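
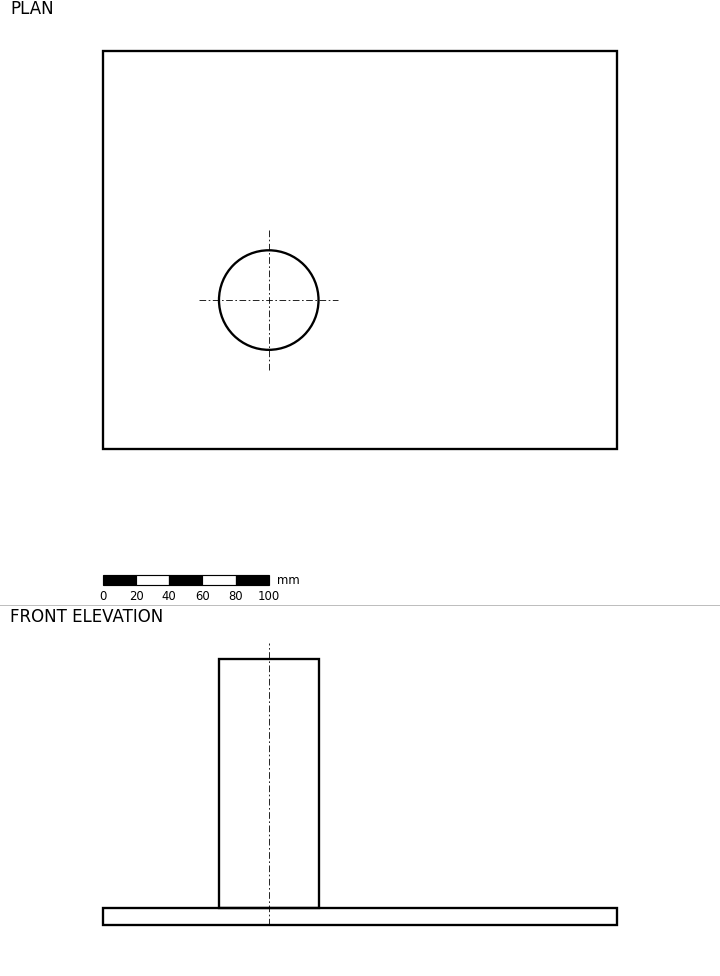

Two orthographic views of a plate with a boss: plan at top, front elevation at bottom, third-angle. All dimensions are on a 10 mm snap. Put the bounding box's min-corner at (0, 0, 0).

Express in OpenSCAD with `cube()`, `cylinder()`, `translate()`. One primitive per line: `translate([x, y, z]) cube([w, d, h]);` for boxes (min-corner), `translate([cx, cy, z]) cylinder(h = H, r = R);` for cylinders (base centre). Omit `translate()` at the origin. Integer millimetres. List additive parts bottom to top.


cube([310, 240, 10]);
translate([100, 90, 10]) cylinder(h = 150, r = 30);


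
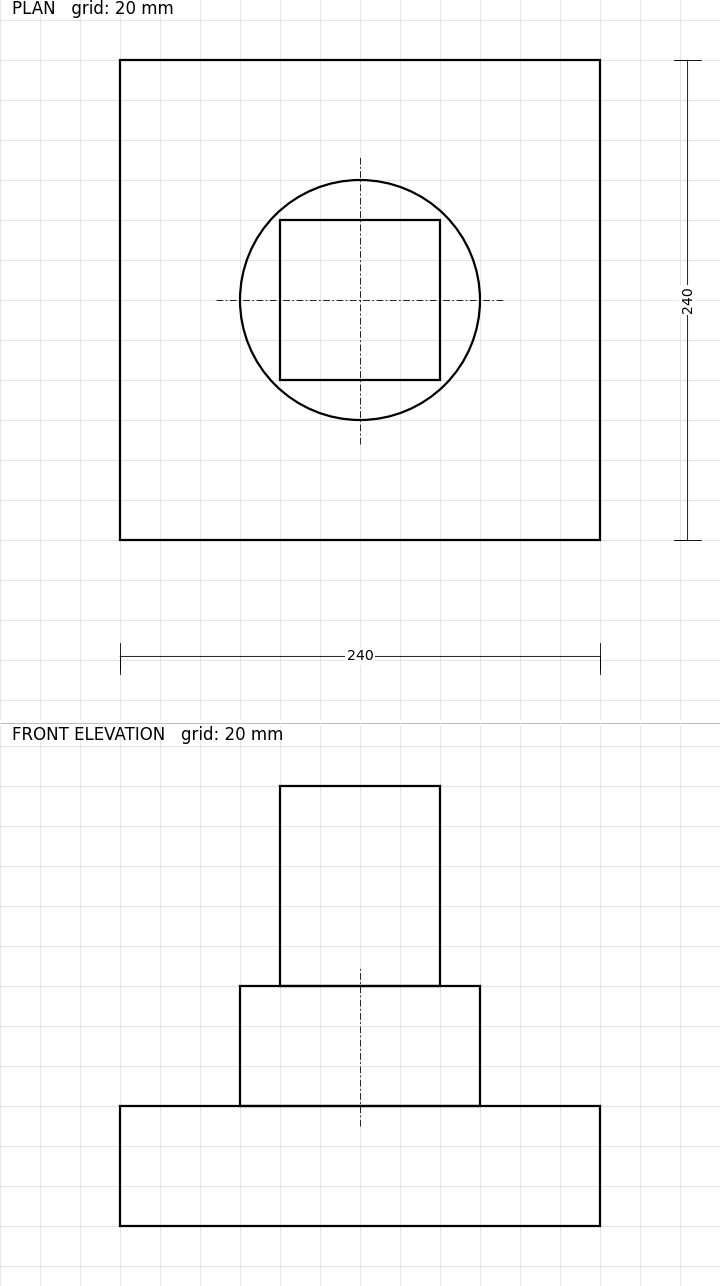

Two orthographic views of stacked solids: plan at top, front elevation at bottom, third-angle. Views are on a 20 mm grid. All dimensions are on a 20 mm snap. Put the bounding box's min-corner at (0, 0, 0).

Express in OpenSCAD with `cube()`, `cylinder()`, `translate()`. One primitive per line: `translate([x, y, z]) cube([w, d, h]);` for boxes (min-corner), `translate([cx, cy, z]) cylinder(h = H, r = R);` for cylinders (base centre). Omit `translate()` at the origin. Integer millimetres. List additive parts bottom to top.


cube([240, 240, 60]);
translate([120, 120, 60]) cylinder(h = 60, r = 60);
translate([80, 80, 120]) cube([80, 80, 100]);


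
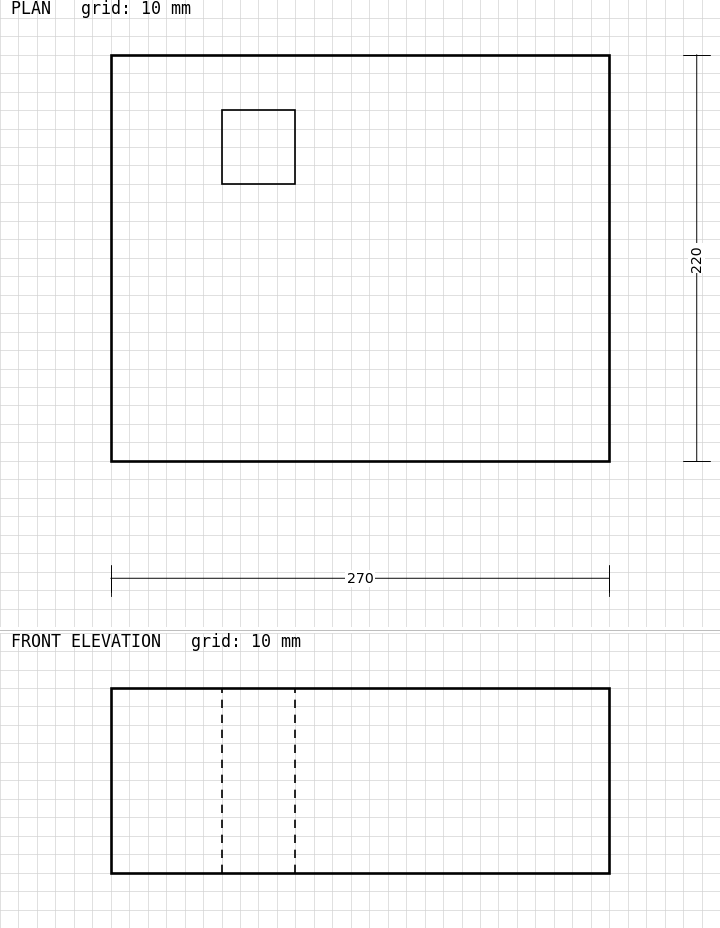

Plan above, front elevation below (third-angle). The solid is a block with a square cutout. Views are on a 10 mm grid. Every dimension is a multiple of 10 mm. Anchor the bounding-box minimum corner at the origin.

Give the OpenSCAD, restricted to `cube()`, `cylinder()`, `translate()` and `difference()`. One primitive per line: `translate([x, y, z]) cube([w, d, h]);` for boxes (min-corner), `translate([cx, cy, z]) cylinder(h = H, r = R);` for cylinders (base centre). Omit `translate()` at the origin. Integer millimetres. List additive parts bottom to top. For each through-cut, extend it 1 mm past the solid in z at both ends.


difference() {
  cube([270, 220, 100]);
  translate([60, 150, -1]) cube([40, 40, 102]);
}


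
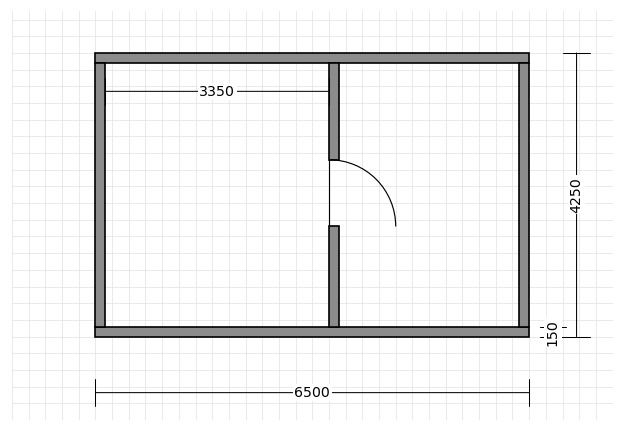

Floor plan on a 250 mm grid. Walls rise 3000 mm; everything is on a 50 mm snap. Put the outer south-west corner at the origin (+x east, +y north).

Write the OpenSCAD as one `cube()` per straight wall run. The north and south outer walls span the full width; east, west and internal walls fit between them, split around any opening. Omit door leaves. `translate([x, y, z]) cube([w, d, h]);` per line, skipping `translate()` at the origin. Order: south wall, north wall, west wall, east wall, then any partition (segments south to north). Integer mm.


cube([6500, 150, 3000]);
translate([0, 4100, 0]) cube([6500, 150, 3000]);
translate([0, 150, 0]) cube([150, 3950, 3000]);
translate([6350, 150, 0]) cube([150, 3950, 3000]);
translate([3500, 150, 0]) cube([150, 1500, 3000]);
translate([3500, 2650, 0]) cube([150, 1450, 3000]);


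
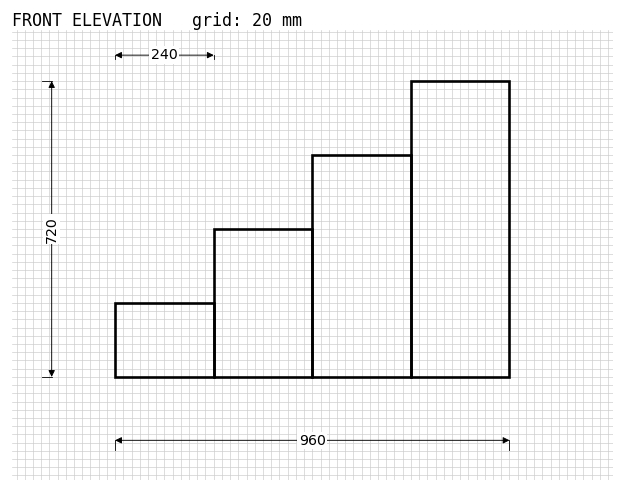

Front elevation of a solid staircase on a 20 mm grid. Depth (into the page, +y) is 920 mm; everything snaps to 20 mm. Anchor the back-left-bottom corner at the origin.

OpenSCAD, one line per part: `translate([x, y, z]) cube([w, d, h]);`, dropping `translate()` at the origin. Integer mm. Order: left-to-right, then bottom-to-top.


cube([240, 920, 180]);
translate([240, 0, 0]) cube([240, 920, 360]);
translate([480, 0, 0]) cube([240, 920, 540]);
translate([720, 0, 0]) cube([240, 920, 720]);


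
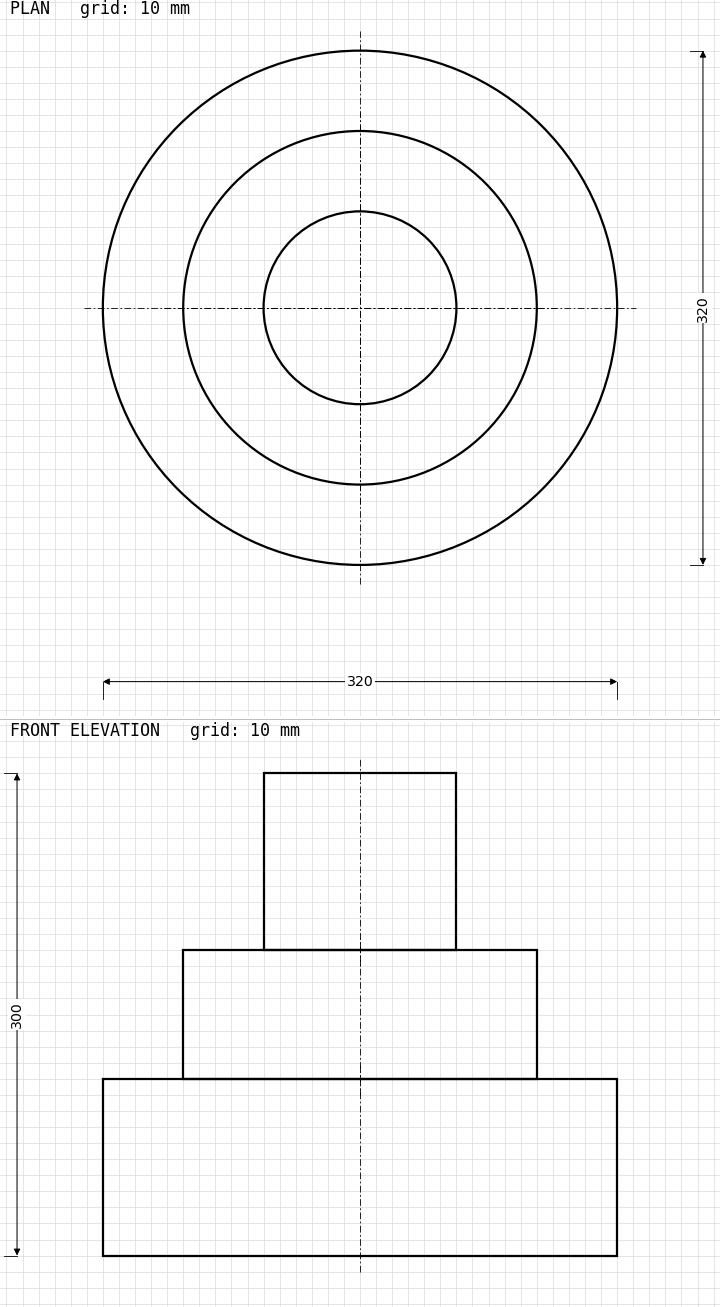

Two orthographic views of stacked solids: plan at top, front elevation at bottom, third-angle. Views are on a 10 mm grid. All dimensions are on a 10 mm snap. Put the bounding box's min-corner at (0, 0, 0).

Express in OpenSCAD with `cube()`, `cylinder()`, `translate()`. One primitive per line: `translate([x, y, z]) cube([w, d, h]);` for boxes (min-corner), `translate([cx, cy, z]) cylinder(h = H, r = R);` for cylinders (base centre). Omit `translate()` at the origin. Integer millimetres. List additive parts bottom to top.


translate([160, 160, 0]) cylinder(h = 110, r = 160);
translate([160, 160, 110]) cylinder(h = 80, r = 110);
translate([160, 160, 190]) cylinder(h = 110, r = 60);


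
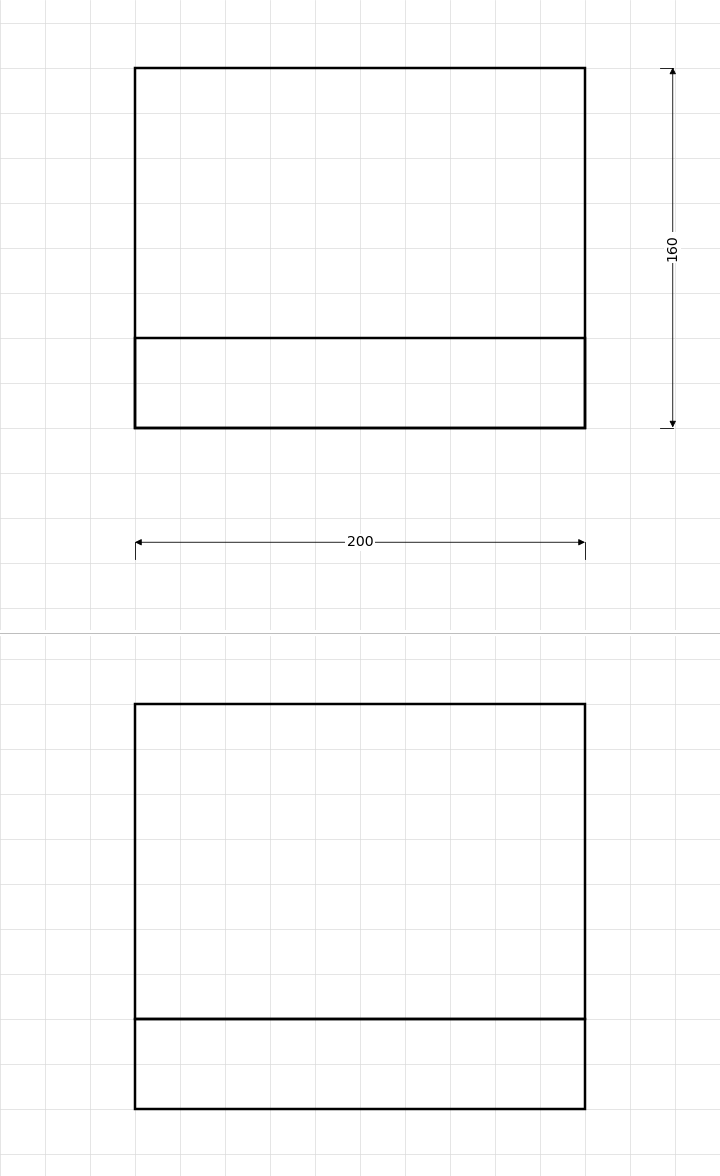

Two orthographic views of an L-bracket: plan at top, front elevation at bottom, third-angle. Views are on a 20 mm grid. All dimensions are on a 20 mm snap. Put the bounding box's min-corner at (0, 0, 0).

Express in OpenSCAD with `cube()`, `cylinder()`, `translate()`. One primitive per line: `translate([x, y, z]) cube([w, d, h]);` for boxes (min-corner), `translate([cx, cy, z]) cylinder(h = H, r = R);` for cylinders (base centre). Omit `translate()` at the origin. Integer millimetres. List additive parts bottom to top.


cube([200, 160, 40]);
translate([0, 0, 40]) cube([200, 40, 140]);


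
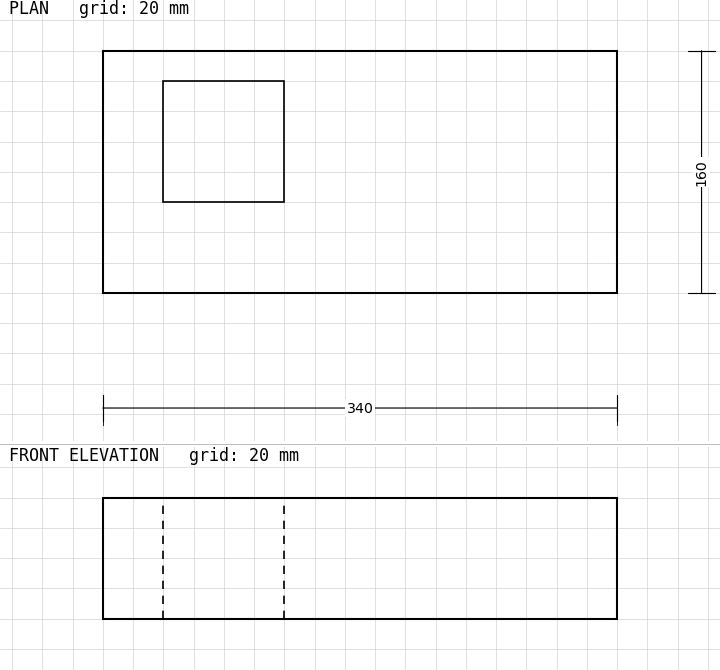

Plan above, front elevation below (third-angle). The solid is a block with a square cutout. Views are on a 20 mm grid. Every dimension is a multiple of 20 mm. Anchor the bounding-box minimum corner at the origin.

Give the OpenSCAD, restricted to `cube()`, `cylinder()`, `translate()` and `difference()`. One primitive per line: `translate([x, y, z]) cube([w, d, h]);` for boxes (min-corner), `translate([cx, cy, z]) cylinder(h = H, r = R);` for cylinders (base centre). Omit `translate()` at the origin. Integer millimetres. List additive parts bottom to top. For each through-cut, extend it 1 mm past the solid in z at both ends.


difference() {
  cube([340, 160, 80]);
  translate([40, 60, -1]) cube([80, 80, 82]);
}


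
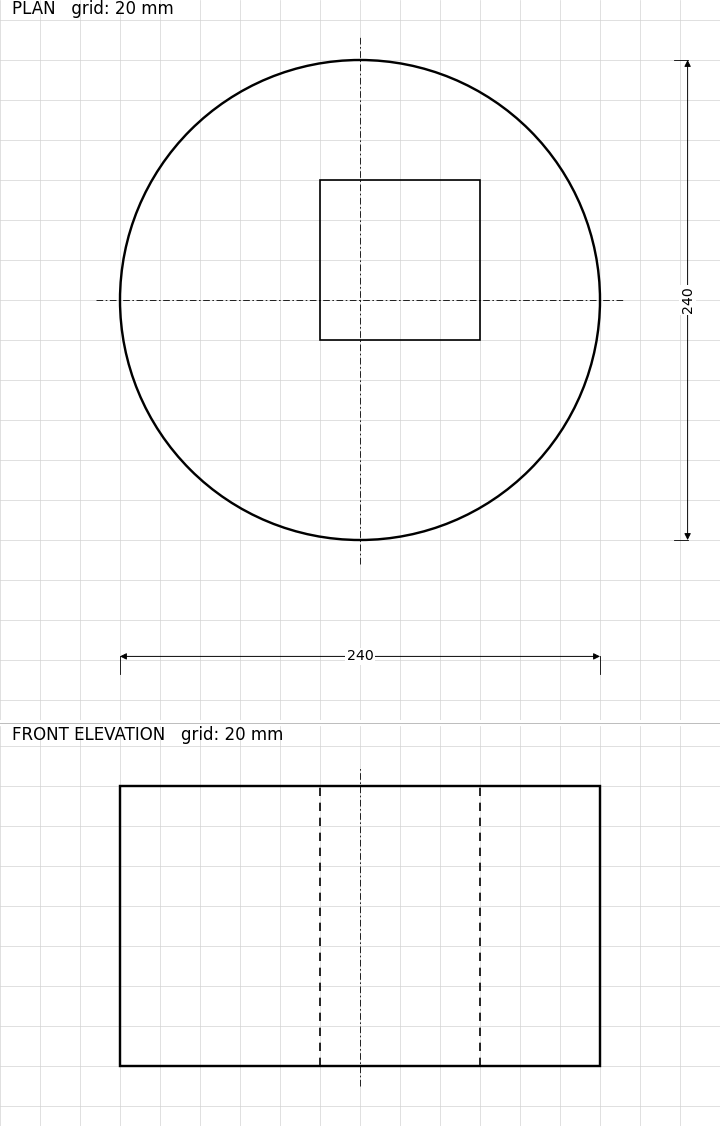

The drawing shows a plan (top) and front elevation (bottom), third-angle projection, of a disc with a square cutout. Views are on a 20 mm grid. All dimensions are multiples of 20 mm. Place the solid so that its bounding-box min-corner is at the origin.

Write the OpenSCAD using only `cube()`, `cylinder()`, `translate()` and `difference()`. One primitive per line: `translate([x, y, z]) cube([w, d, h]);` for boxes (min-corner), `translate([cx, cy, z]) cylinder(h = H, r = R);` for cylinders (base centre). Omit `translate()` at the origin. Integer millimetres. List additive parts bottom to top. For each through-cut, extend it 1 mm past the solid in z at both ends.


difference() {
  translate([120, 120, 0]) cylinder(h = 140, r = 120);
  translate([100, 100, -1]) cube([80, 80, 142]);
}


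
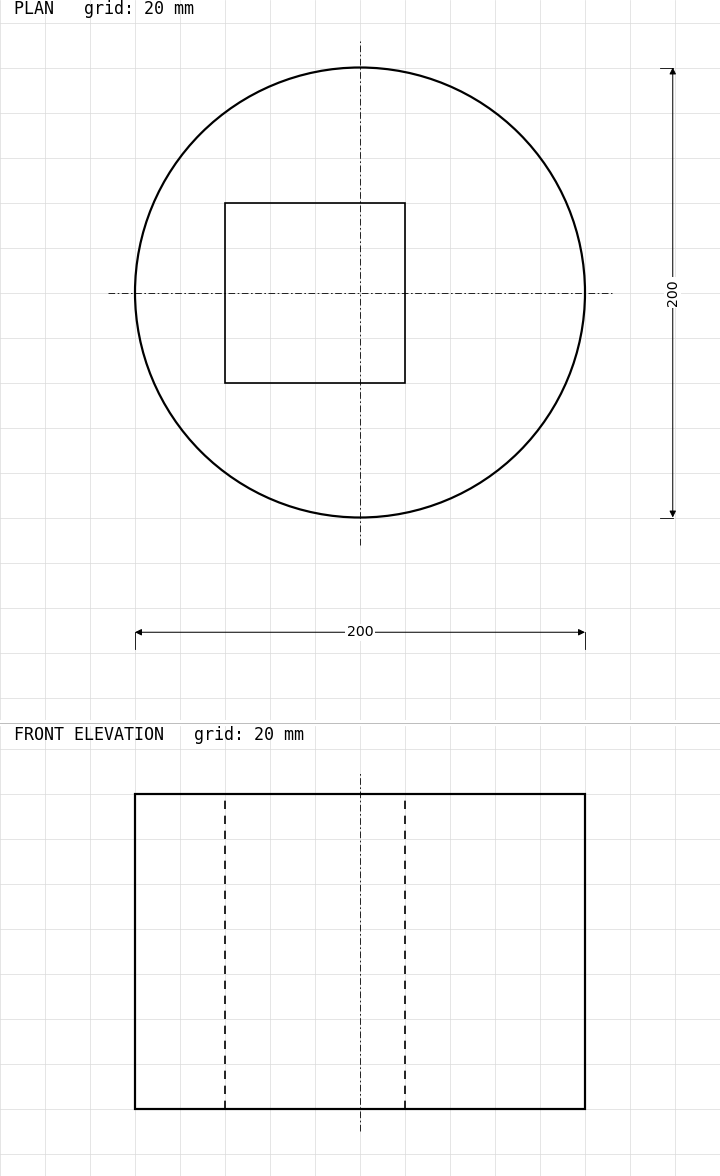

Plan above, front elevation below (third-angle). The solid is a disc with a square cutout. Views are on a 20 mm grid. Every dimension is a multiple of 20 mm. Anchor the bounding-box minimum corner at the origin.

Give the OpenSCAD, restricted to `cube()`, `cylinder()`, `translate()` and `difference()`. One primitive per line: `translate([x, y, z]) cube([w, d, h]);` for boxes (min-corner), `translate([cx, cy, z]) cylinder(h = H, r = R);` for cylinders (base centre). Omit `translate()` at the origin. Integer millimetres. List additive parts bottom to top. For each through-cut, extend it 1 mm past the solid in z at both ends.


difference() {
  translate([100, 100, 0]) cylinder(h = 140, r = 100);
  translate([40, 60, -1]) cube([80, 80, 142]);
}


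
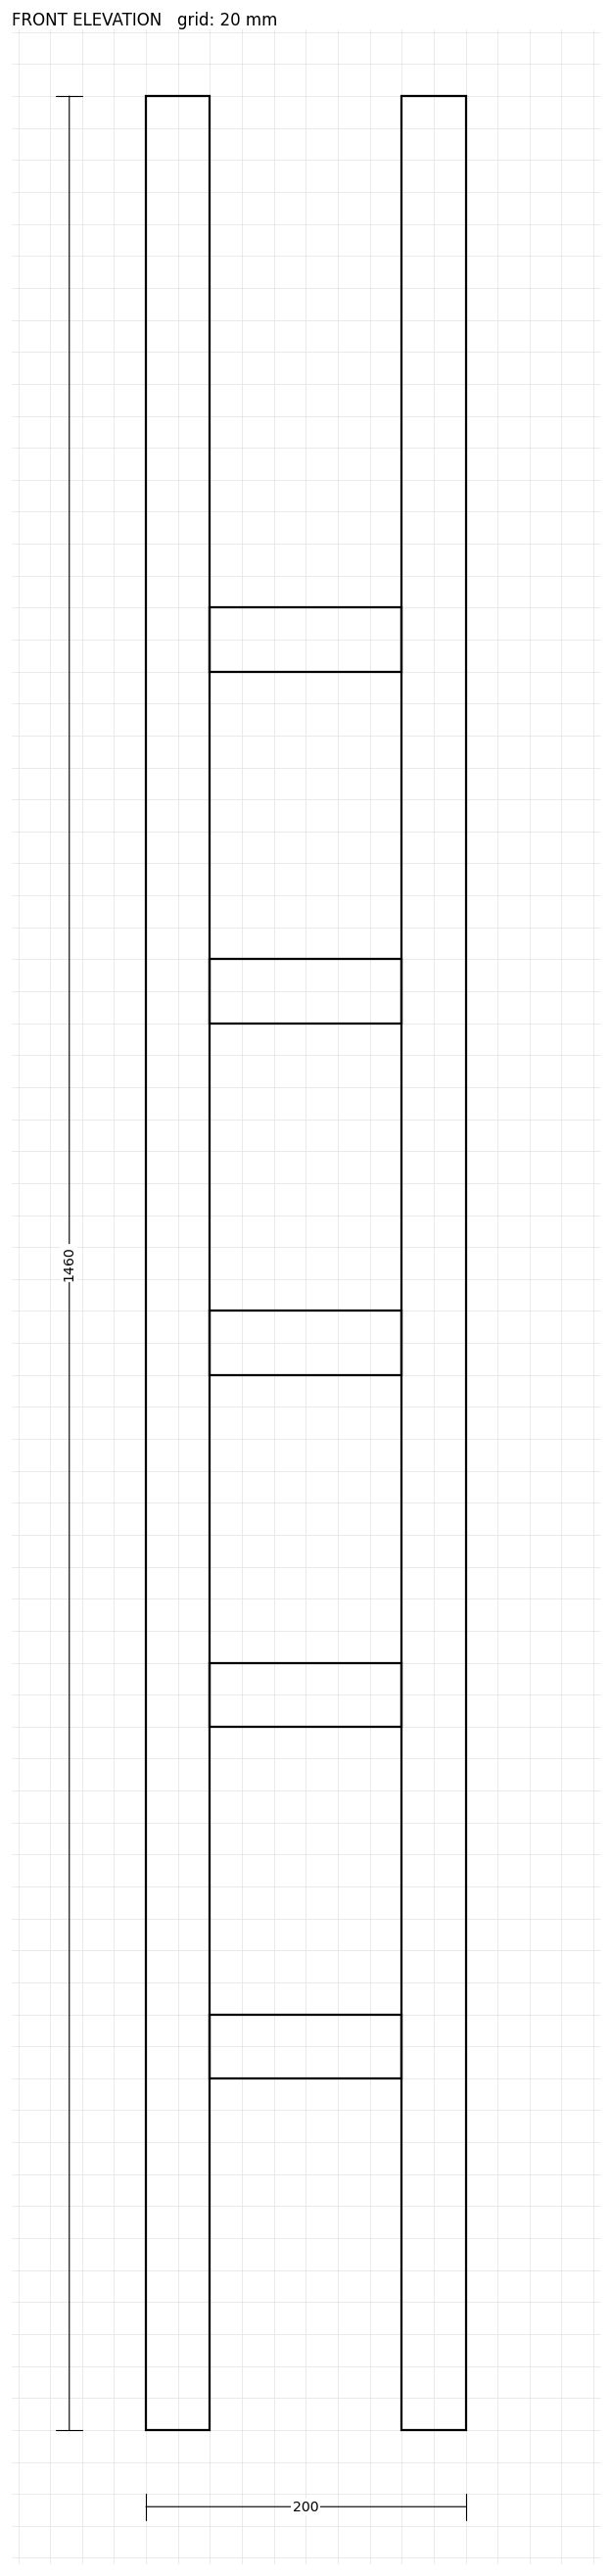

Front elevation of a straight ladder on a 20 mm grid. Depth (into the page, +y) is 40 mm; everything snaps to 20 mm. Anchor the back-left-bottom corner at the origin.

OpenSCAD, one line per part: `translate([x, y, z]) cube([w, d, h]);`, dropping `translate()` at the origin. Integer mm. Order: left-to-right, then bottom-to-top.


cube([40, 40, 1460]);
translate([40, 0, 220]) cube([120, 40, 40]);
translate([40, 0, 440]) cube([120, 40, 40]);
translate([40, 0, 660]) cube([120, 40, 40]);
translate([40, 0, 880]) cube([120, 40, 40]);
translate([40, 0, 1100]) cube([120, 40, 40]);
translate([160, 0, 0]) cube([40, 40, 1460]);


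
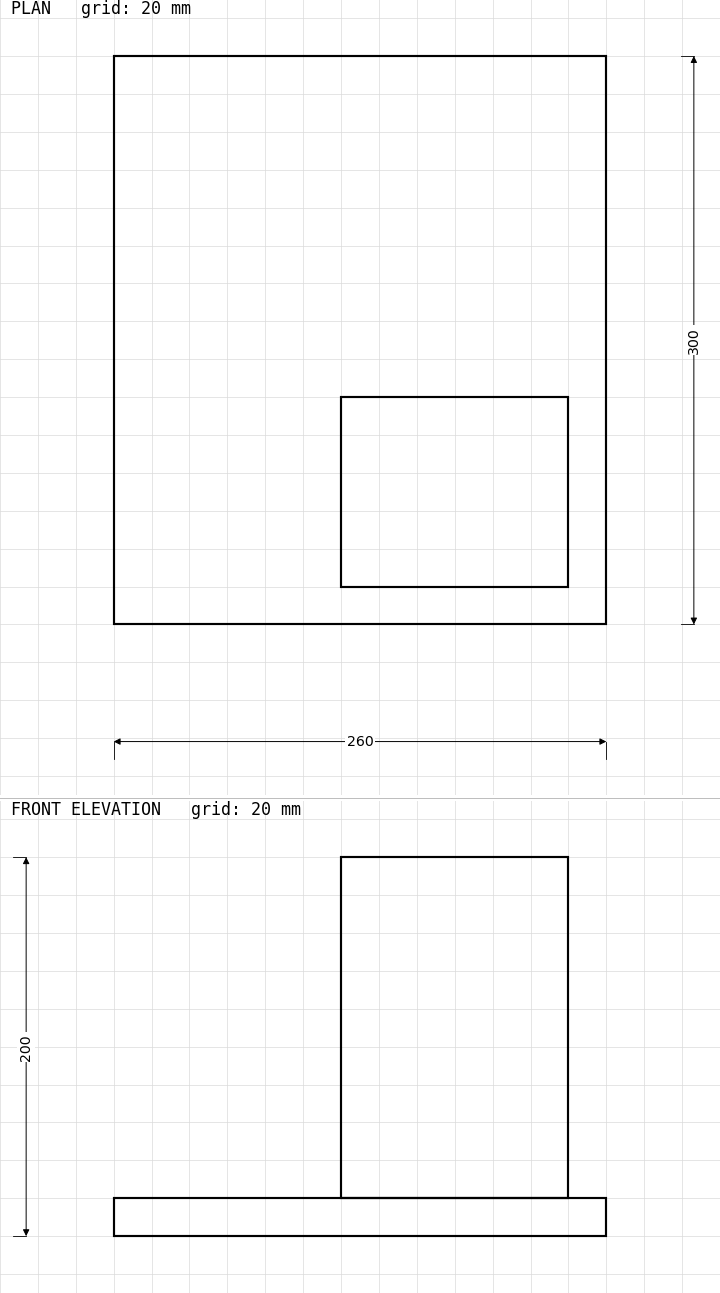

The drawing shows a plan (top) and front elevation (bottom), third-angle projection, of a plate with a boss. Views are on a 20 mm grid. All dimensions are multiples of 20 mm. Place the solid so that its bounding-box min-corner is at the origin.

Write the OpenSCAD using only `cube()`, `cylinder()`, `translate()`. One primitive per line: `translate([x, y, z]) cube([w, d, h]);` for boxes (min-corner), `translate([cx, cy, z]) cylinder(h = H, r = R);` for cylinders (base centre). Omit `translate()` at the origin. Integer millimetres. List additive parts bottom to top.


cube([260, 300, 20]);
translate([120, 20, 20]) cube([120, 100, 180]);


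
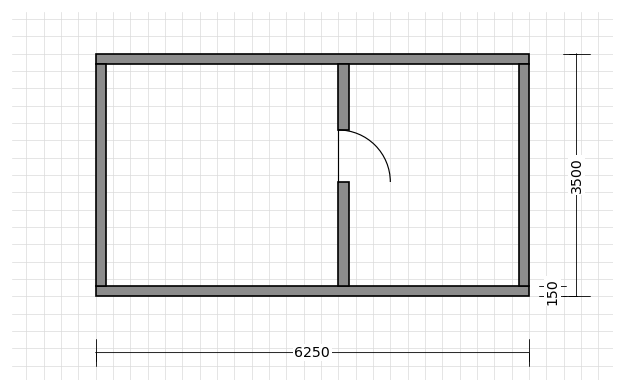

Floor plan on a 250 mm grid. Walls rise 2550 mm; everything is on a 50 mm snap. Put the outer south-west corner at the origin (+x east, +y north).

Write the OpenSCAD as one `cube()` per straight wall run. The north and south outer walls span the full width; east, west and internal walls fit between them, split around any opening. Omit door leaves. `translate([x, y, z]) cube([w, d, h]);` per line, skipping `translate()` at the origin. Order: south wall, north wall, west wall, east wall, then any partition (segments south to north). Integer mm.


cube([6250, 150, 2550]);
translate([0, 3350, 0]) cube([6250, 150, 2550]);
translate([0, 150, 0]) cube([150, 3200, 2550]);
translate([6100, 150, 0]) cube([150, 3200, 2550]);
translate([3500, 150, 0]) cube([150, 1500, 2550]);
translate([3500, 2400, 0]) cube([150, 950, 2550]);


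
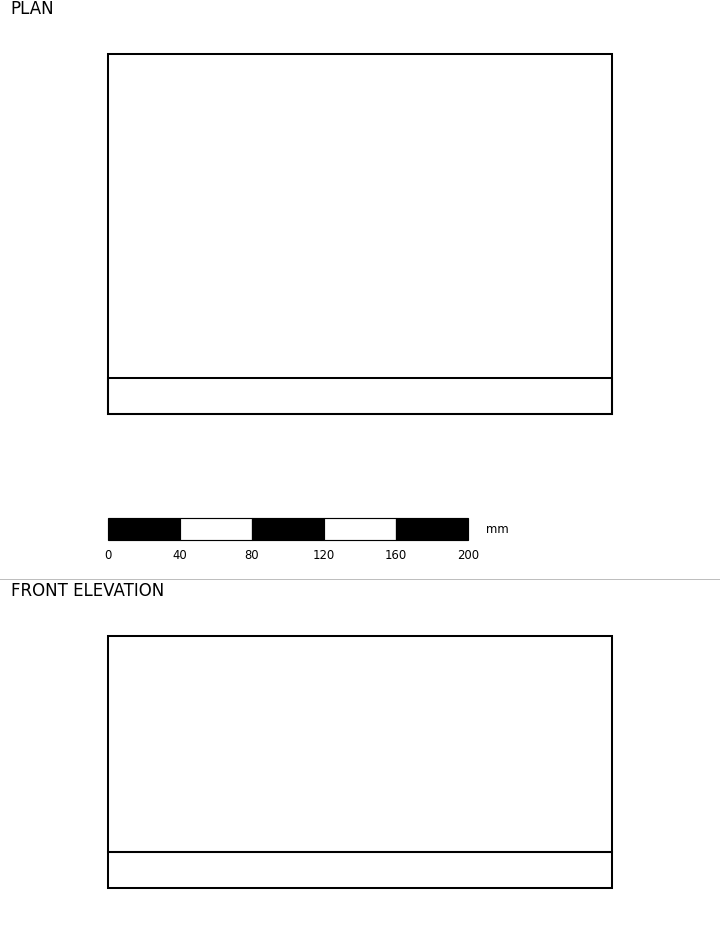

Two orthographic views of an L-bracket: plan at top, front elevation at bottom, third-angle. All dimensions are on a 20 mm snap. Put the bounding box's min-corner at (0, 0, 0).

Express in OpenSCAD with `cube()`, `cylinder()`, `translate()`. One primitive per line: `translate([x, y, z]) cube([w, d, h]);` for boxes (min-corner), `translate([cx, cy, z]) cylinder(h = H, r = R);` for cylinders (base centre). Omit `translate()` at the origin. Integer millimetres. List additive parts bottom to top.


cube([280, 200, 20]);
translate([0, 0, 20]) cube([280, 20, 120]);


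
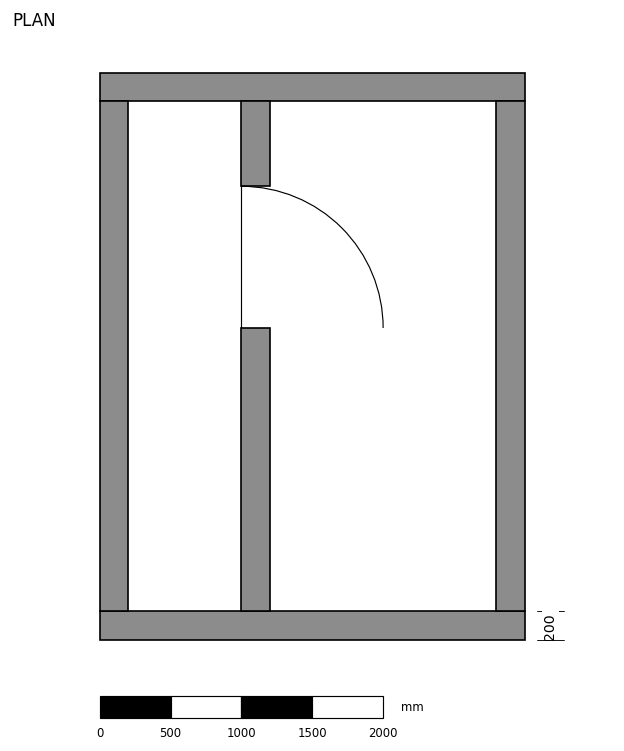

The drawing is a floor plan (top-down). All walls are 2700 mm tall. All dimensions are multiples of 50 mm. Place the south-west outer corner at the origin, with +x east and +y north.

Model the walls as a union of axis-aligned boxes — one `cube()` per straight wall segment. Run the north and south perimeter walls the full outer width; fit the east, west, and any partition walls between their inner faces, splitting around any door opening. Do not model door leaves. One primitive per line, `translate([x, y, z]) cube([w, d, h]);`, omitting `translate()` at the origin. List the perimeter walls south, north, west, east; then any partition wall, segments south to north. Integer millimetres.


cube([3000, 200, 2700]);
translate([0, 3800, 0]) cube([3000, 200, 2700]);
translate([0, 200, 0]) cube([200, 3600, 2700]);
translate([2800, 200, 0]) cube([200, 3600, 2700]);
translate([1000, 200, 0]) cube([200, 2000, 2700]);
translate([1000, 3200, 0]) cube([200, 600, 2700]);


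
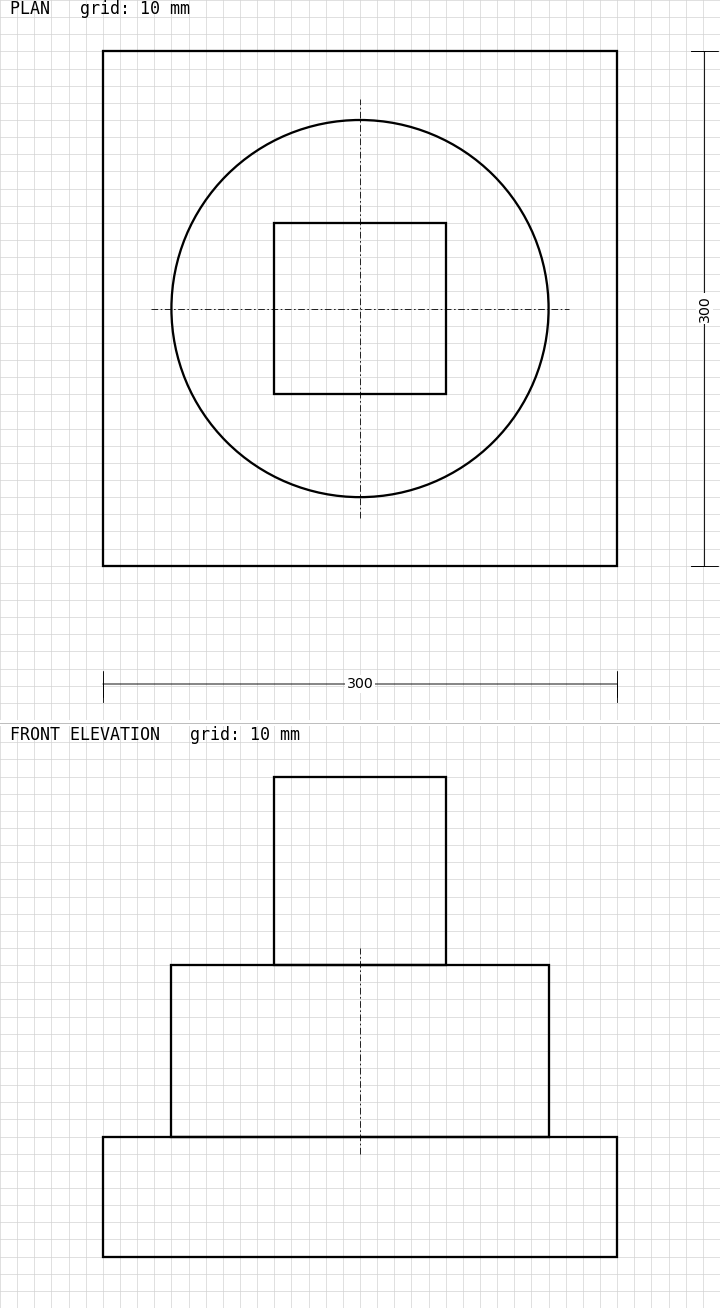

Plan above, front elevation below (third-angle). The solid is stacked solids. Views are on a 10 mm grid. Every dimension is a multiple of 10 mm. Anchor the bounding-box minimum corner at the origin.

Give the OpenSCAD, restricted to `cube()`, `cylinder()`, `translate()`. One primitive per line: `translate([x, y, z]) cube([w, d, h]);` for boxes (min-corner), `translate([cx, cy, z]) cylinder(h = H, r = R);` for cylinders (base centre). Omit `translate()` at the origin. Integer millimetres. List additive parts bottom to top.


cube([300, 300, 70]);
translate([150, 150, 70]) cylinder(h = 100, r = 110);
translate([100, 100, 170]) cube([100, 100, 110]);


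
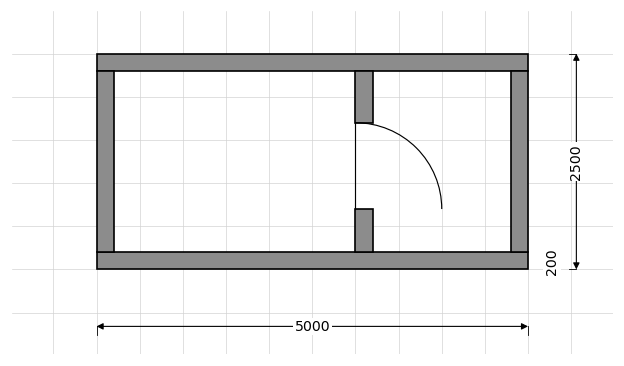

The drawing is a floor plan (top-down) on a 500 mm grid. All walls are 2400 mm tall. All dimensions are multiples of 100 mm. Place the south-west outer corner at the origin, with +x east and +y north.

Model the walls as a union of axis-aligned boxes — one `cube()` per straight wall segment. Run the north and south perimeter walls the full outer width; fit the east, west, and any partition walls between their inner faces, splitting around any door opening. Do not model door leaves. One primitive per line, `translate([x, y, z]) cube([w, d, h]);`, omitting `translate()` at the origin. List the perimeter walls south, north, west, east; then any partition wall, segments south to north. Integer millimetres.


cube([5000, 200, 2400]);
translate([0, 2300, 0]) cube([5000, 200, 2400]);
translate([0, 200, 0]) cube([200, 2100, 2400]);
translate([4800, 200, 0]) cube([200, 2100, 2400]);
translate([3000, 200, 0]) cube([200, 500, 2400]);
translate([3000, 1700, 0]) cube([200, 600, 2400]);


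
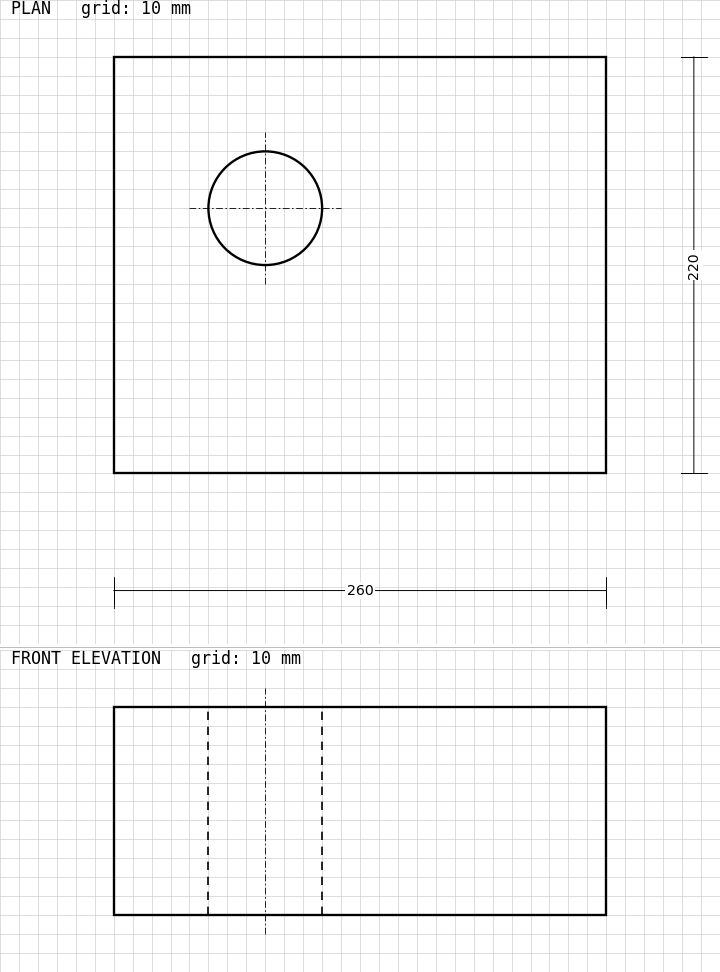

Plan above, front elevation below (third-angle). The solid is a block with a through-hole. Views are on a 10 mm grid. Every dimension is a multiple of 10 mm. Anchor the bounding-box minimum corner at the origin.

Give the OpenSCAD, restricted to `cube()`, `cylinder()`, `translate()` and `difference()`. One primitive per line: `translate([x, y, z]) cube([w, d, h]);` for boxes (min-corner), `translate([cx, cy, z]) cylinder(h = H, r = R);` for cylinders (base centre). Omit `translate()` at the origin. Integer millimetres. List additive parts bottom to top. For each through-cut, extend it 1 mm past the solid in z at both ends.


difference() {
  cube([260, 220, 110]);
  translate([80, 140, -1]) cylinder(h = 112, r = 30);
}


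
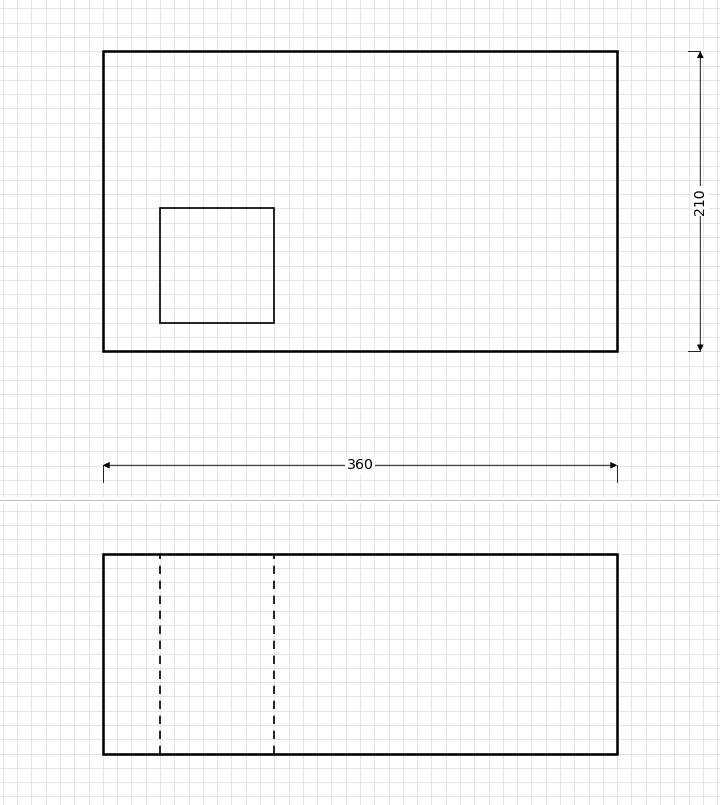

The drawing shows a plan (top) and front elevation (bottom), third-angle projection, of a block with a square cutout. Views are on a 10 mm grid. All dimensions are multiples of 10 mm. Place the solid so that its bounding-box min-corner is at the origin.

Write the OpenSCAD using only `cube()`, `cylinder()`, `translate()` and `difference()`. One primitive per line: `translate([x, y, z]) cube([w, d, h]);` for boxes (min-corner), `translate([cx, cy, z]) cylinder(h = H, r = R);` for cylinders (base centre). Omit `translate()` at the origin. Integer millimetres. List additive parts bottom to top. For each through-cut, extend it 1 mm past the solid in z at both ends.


difference() {
  cube([360, 210, 140]);
  translate([40, 20, -1]) cube([80, 80, 142]);
}


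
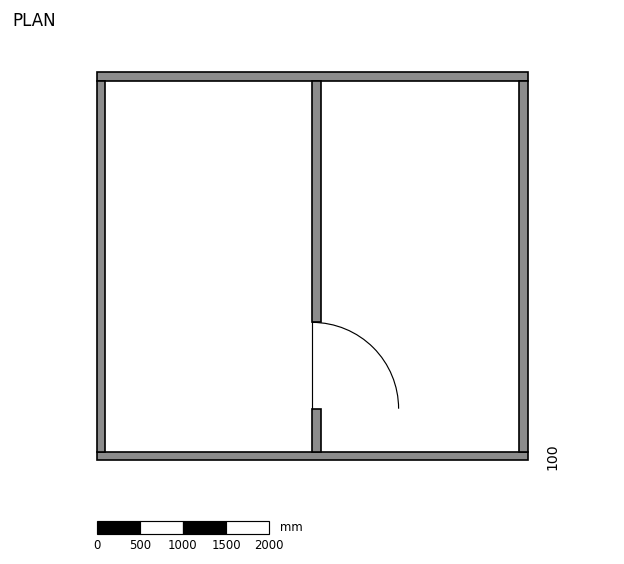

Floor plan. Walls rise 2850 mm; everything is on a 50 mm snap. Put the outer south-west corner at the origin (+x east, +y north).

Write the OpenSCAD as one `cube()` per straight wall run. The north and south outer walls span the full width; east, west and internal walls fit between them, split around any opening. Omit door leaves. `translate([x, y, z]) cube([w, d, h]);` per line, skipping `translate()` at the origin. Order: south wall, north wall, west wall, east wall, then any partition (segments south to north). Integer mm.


cube([5000, 100, 2850]);
translate([0, 4400, 0]) cube([5000, 100, 2850]);
translate([0, 100, 0]) cube([100, 4300, 2850]);
translate([4900, 100, 0]) cube([100, 4300, 2850]);
translate([2500, 100, 0]) cube([100, 500, 2850]);
translate([2500, 1600, 0]) cube([100, 2800, 2850]);


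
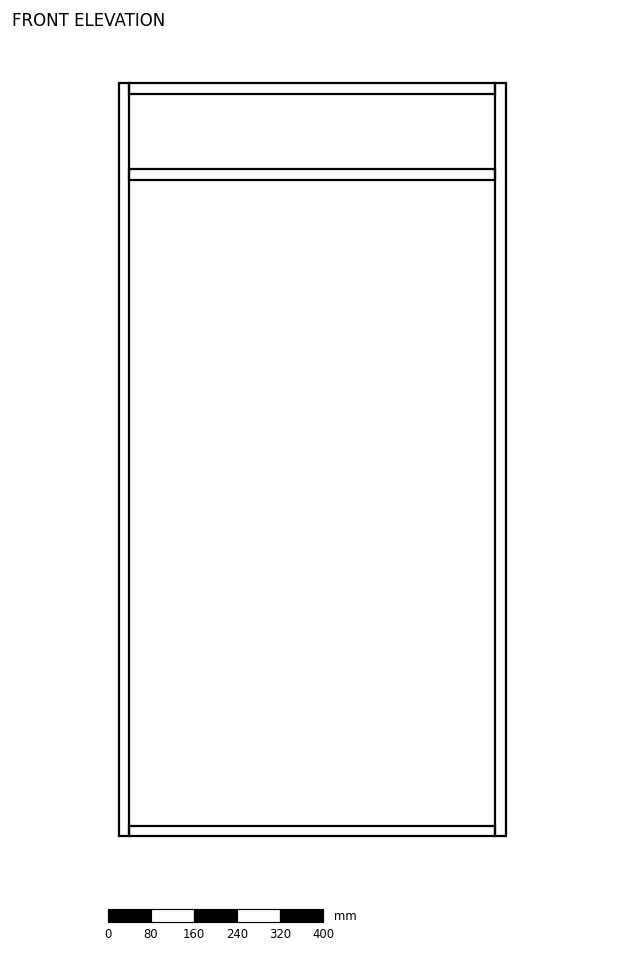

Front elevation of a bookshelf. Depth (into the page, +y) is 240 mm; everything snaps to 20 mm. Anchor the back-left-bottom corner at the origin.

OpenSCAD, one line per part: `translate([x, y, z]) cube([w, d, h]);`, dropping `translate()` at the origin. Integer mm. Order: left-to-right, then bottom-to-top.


cube([20, 240, 1400]);
translate([20, 0, 0]) cube([680, 240, 20]);
translate([20, 0, 1220]) cube([680, 240, 20]);
translate([20, 0, 1380]) cube([680, 240, 20]);
translate([700, 0, 0]) cube([20, 240, 1400]);


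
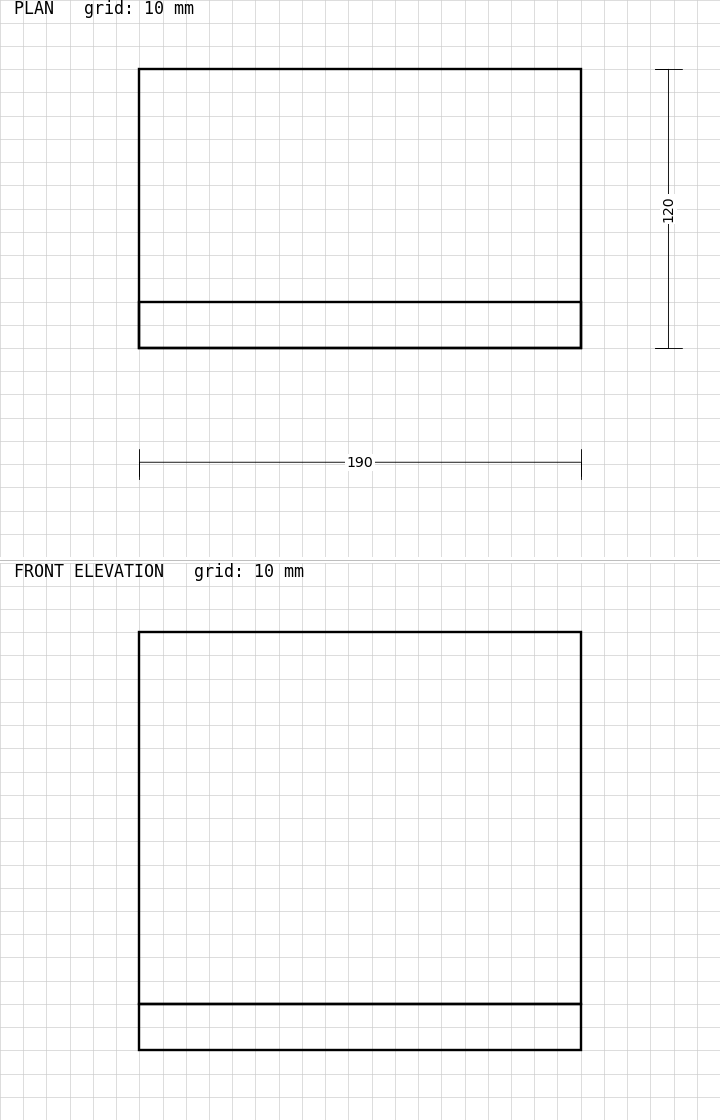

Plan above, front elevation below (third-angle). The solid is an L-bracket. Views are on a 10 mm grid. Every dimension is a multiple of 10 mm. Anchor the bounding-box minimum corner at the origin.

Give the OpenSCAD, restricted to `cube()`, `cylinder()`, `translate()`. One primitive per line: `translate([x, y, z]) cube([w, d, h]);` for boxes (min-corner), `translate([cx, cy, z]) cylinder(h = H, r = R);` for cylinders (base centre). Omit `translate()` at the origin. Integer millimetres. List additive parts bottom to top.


cube([190, 120, 20]);
translate([0, 0, 20]) cube([190, 20, 160]);


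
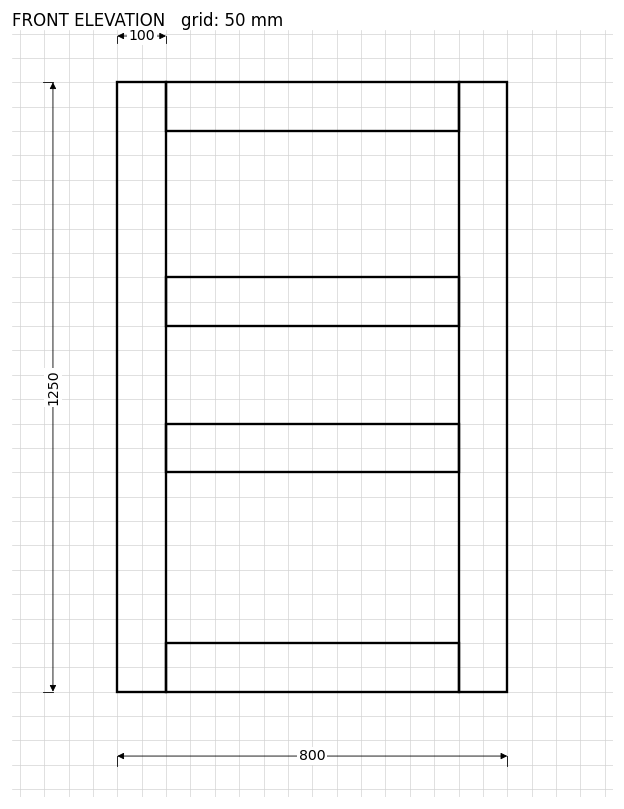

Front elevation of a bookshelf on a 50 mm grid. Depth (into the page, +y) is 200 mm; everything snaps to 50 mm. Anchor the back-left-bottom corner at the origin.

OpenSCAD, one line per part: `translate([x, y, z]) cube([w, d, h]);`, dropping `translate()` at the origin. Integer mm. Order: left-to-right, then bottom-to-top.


cube([100, 200, 1250]);
translate([100, 0, 0]) cube([600, 200, 100]);
translate([100, 0, 450]) cube([600, 200, 100]);
translate([100, 0, 750]) cube([600, 200, 100]);
translate([100, 0, 1150]) cube([600, 200, 100]);
translate([700, 0, 0]) cube([100, 200, 1250]);


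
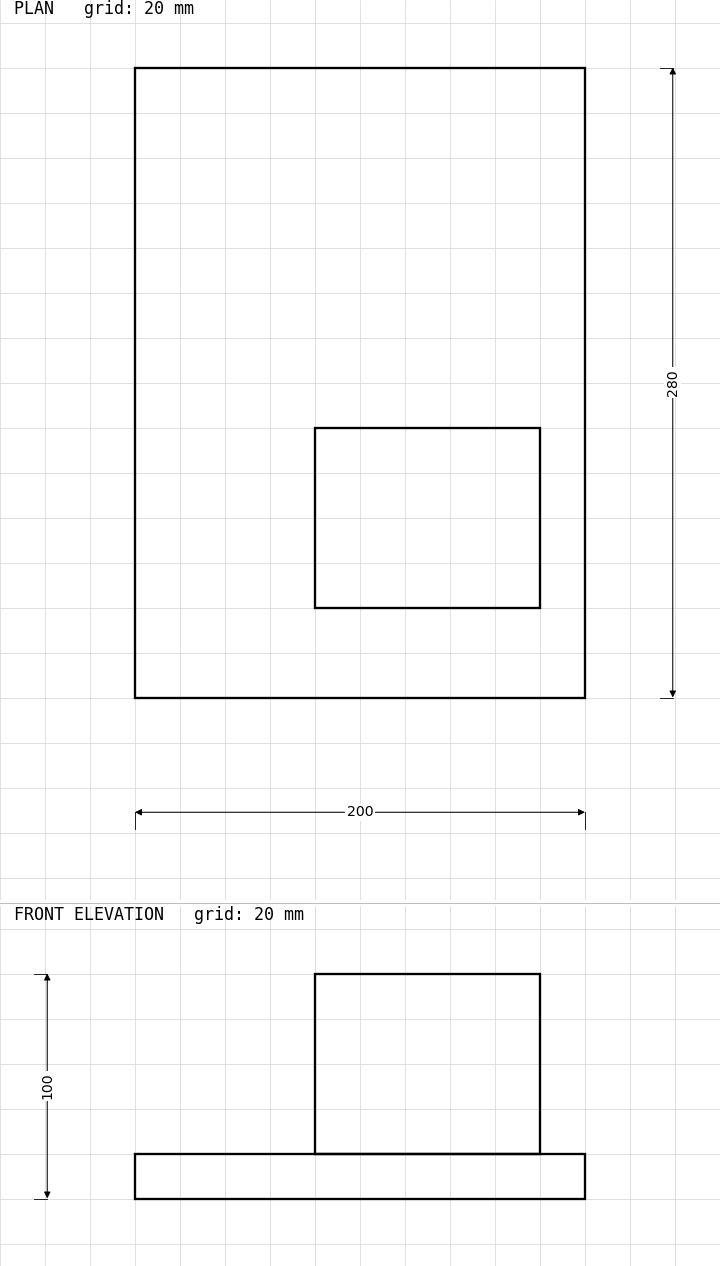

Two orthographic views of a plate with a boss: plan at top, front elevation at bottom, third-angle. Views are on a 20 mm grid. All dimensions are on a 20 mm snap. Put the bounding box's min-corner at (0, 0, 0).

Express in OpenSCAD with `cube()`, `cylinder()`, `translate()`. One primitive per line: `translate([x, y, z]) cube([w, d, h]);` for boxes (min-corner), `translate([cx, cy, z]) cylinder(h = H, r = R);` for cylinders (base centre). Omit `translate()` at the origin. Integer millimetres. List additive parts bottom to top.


cube([200, 280, 20]);
translate([80, 40, 20]) cube([100, 80, 80]);


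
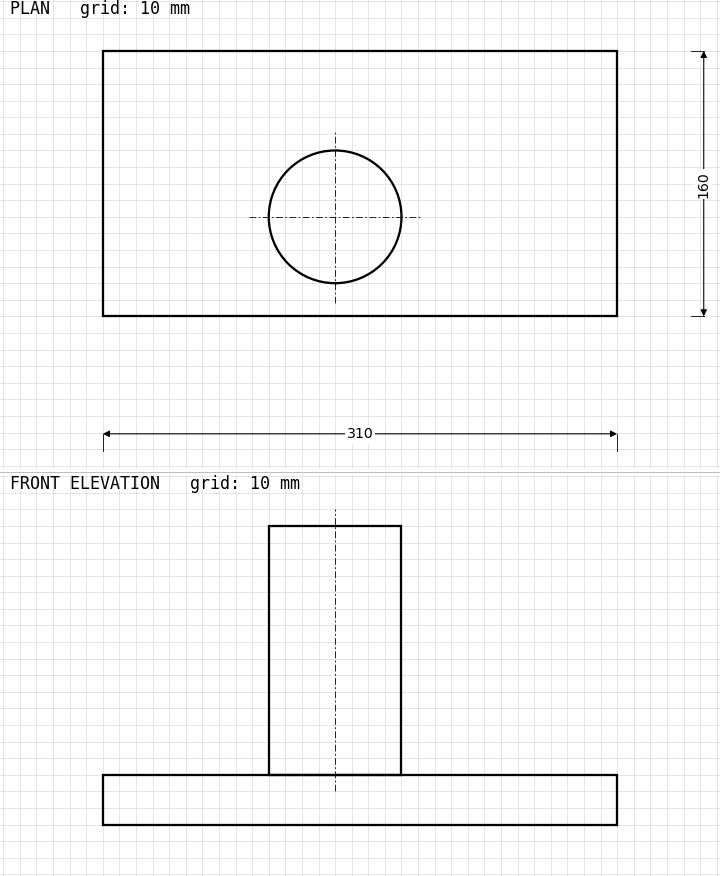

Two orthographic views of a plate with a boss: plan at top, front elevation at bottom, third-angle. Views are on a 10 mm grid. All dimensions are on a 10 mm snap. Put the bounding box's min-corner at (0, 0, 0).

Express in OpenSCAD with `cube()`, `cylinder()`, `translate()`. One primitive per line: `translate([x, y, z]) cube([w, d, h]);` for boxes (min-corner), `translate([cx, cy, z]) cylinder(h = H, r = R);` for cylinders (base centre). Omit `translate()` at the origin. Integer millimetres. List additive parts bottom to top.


cube([310, 160, 30]);
translate([140, 60, 30]) cylinder(h = 150, r = 40);


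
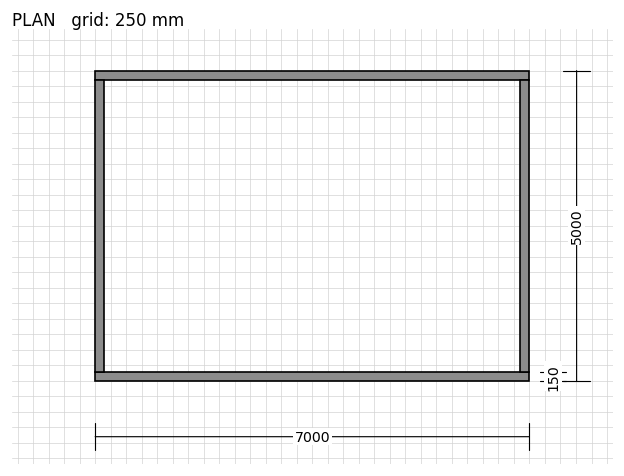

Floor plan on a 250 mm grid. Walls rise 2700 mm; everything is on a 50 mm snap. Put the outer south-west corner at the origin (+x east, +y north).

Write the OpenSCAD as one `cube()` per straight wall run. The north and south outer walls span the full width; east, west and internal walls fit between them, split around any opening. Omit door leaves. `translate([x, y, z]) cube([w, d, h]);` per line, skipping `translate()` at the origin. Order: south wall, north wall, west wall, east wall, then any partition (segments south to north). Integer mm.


cube([7000, 150, 2700]);
translate([0, 4850, 0]) cube([7000, 150, 2700]);
translate([0, 150, 0]) cube([150, 4700, 2700]);
translate([6850, 150, 0]) cube([150, 4700, 2700]);


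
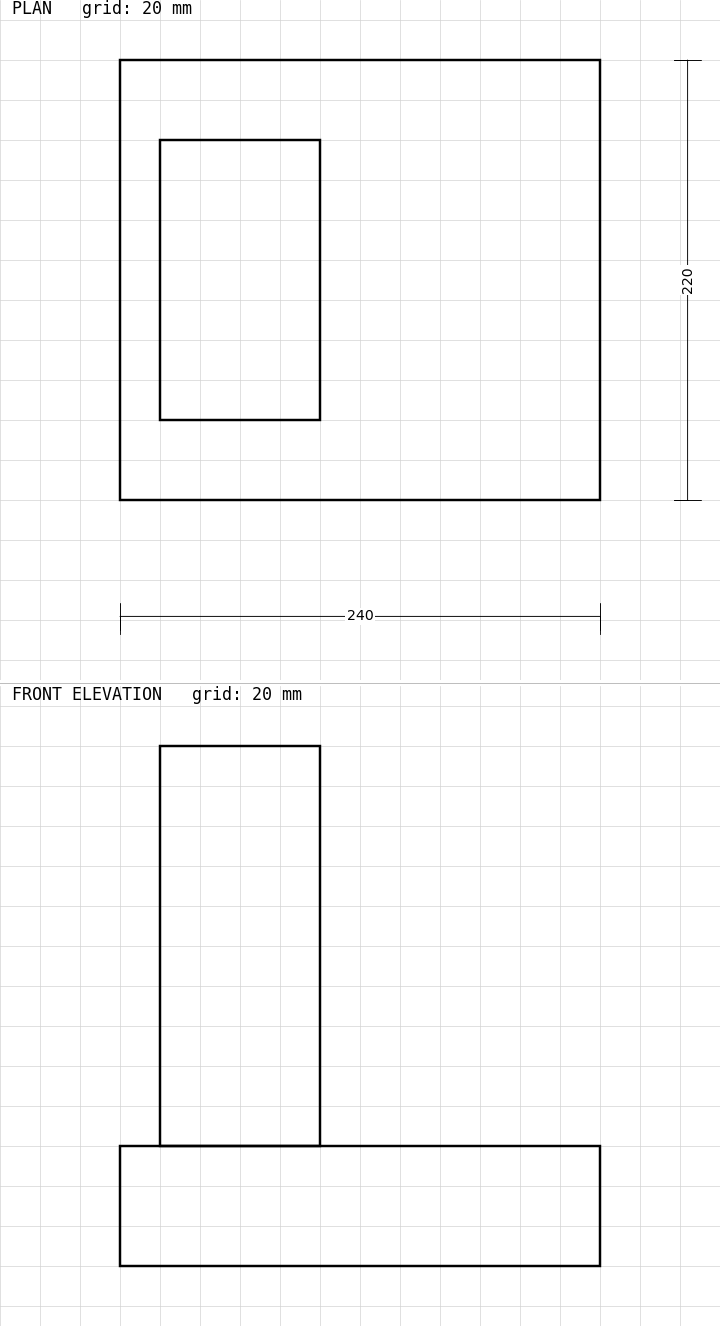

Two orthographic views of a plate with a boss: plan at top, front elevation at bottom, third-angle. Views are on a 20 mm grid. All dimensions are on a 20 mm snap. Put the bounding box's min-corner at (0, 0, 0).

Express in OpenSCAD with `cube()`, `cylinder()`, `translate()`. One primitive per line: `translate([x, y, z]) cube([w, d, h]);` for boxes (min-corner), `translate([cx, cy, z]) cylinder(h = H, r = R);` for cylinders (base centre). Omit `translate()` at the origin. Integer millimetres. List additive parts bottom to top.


cube([240, 220, 60]);
translate([20, 40, 60]) cube([80, 140, 200]);


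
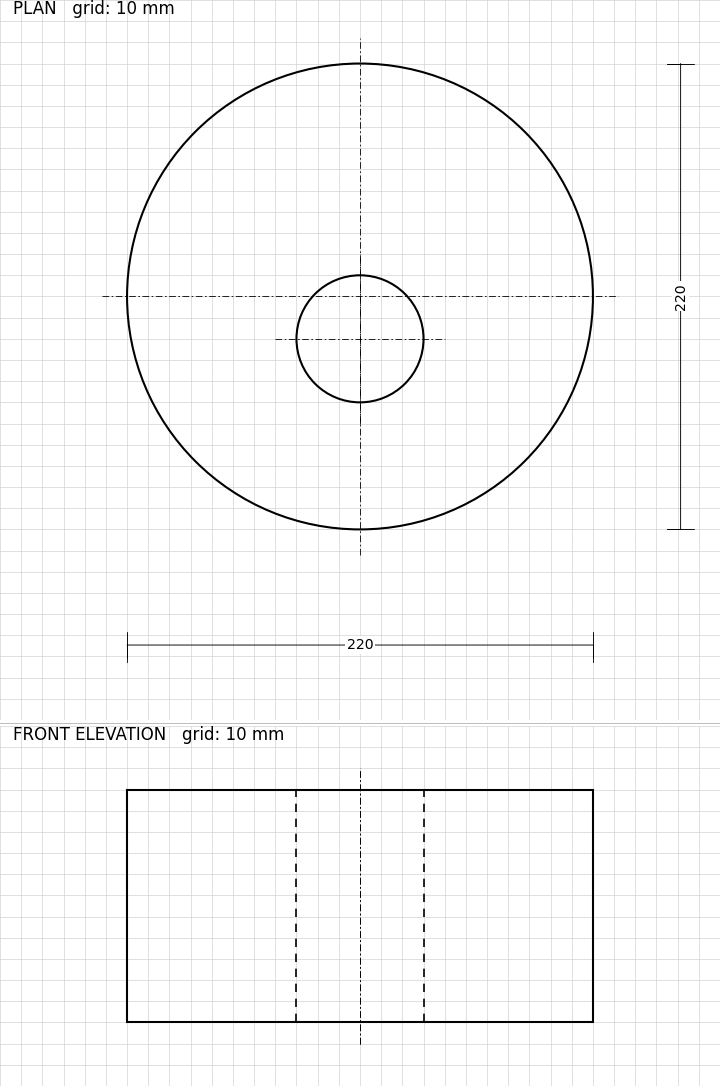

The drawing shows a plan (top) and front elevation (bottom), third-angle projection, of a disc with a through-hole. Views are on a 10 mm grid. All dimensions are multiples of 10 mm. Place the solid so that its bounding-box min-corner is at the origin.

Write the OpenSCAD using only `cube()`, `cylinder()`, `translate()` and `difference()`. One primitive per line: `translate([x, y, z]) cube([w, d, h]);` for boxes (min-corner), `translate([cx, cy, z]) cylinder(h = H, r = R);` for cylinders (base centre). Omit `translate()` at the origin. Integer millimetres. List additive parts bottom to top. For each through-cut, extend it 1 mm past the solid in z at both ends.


difference() {
  translate([110, 110, 0]) cylinder(h = 110, r = 110);
  translate([110, 90, -1]) cylinder(h = 112, r = 30);
}


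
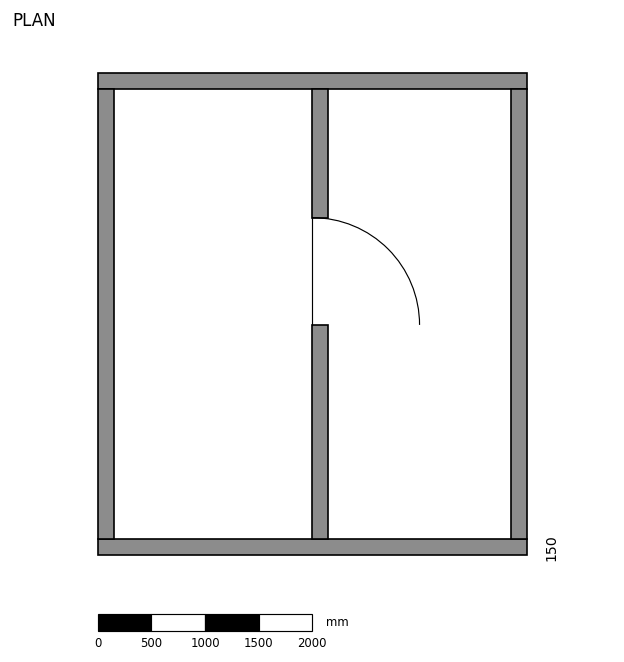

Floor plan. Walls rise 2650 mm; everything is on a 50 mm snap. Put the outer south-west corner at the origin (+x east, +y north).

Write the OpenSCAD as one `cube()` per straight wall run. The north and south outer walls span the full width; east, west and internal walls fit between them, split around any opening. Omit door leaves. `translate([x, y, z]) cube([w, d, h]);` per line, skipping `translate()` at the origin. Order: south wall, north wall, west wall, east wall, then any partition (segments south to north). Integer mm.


cube([4000, 150, 2650]);
translate([0, 4350, 0]) cube([4000, 150, 2650]);
translate([0, 150, 0]) cube([150, 4200, 2650]);
translate([3850, 150, 0]) cube([150, 4200, 2650]);
translate([2000, 150, 0]) cube([150, 2000, 2650]);
translate([2000, 3150, 0]) cube([150, 1200, 2650]);


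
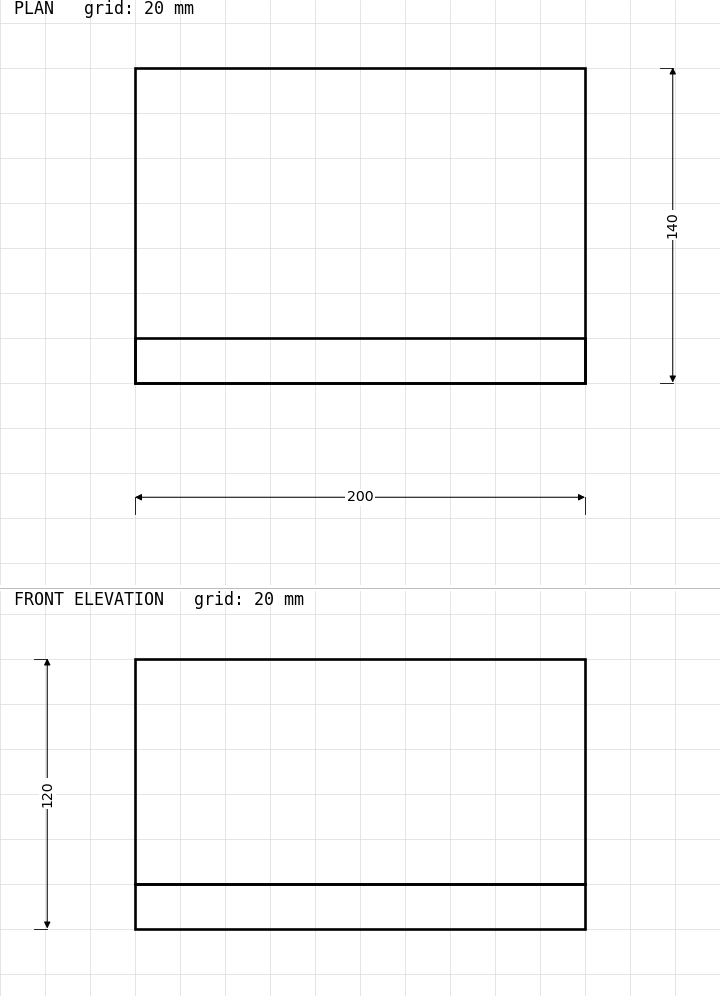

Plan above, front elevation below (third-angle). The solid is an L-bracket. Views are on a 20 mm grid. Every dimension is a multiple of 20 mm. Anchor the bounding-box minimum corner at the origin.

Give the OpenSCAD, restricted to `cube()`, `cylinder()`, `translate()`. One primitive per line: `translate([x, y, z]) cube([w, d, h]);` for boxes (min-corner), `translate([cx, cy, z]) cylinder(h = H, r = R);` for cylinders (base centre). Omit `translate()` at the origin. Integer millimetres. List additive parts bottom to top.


cube([200, 140, 20]);
translate([0, 0, 20]) cube([200, 20, 100]);


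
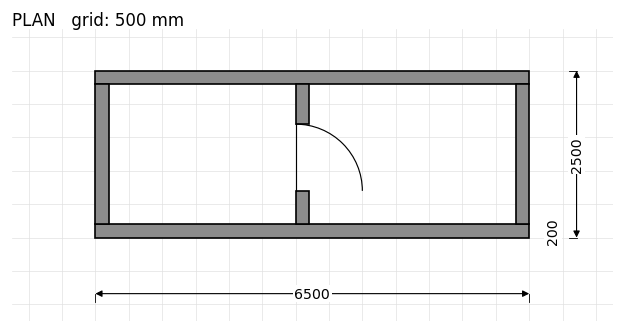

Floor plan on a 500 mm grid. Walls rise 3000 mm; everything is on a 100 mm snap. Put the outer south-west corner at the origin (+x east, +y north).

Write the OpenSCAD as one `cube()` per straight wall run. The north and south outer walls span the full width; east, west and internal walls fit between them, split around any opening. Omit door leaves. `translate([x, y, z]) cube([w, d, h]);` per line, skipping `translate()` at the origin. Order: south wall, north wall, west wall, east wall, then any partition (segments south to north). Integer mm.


cube([6500, 200, 3000]);
translate([0, 2300, 0]) cube([6500, 200, 3000]);
translate([0, 200, 0]) cube([200, 2100, 3000]);
translate([6300, 200, 0]) cube([200, 2100, 3000]);
translate([3000, 200, 0]) cube([200, 500, 3000]);
translate([3000, 1700, 0]) cube([200, 600, 3000]);


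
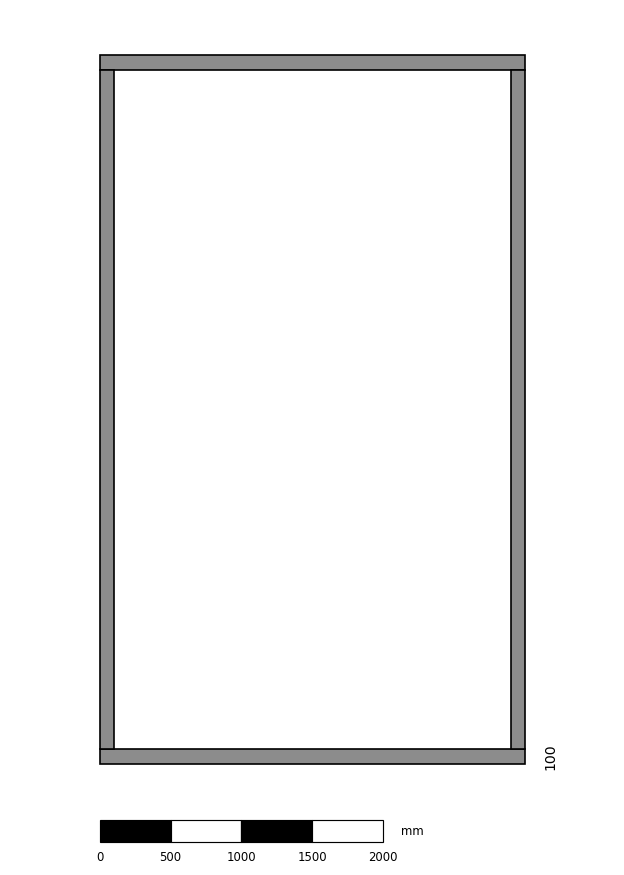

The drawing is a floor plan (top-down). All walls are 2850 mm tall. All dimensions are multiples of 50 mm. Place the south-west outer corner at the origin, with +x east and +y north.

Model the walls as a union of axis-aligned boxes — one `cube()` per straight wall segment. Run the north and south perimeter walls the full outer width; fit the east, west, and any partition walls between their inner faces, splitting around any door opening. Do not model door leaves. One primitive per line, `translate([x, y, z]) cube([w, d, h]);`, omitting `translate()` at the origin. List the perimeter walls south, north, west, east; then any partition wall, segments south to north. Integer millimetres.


cube([3000, 100, 2850]);
translate([0, 4900, 0]) cube([3000, 100, 2850]);
translate([0, 100, 0]) cube([100, 4800, 2850]);
translate([2900, 100, 0]) cube([100, 4800, 2850]);


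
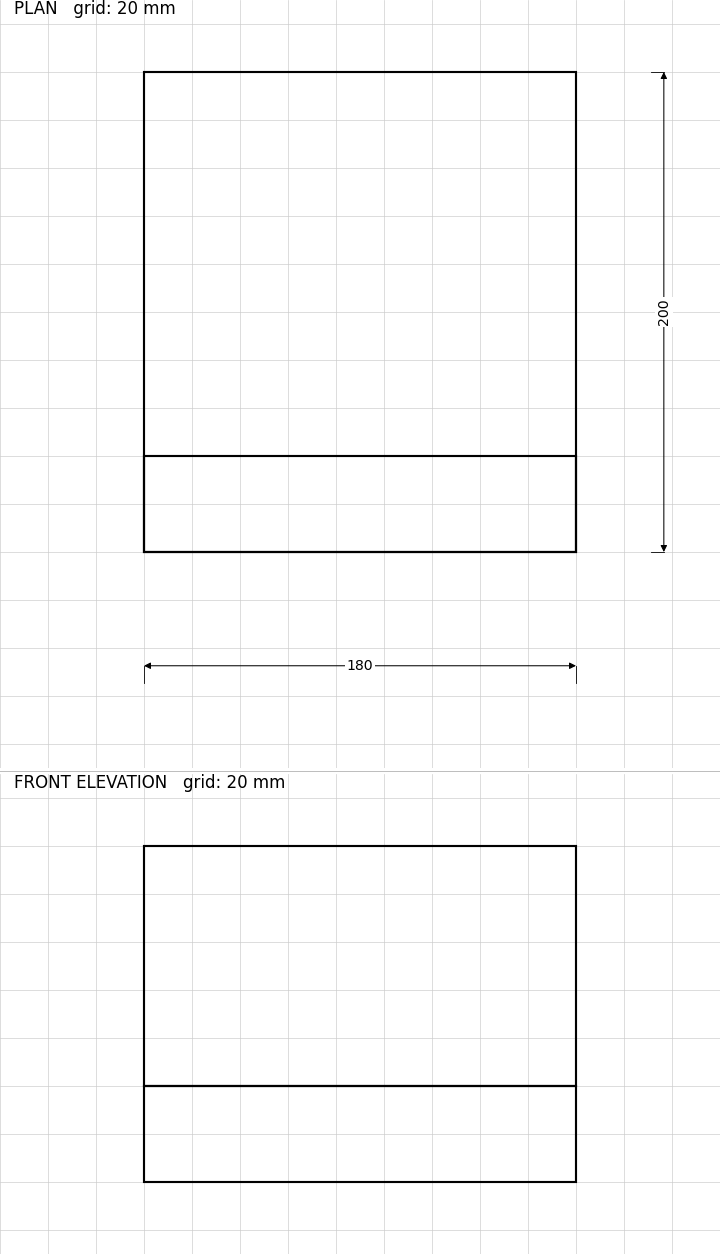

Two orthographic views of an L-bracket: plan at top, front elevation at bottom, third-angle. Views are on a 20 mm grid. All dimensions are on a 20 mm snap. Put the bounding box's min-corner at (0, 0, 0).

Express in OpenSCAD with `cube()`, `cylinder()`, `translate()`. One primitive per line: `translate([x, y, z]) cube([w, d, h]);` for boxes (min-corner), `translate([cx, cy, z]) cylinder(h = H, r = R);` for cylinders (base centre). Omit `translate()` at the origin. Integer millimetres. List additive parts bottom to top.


cube([180, 200, 40]);
translate([0, 0, 40]) cube([180, 40, 100]);


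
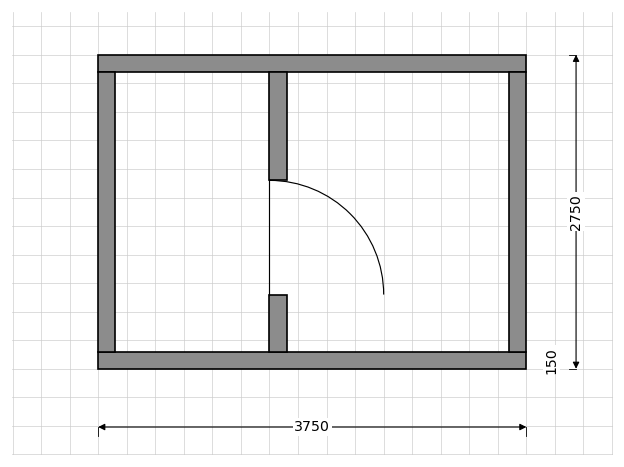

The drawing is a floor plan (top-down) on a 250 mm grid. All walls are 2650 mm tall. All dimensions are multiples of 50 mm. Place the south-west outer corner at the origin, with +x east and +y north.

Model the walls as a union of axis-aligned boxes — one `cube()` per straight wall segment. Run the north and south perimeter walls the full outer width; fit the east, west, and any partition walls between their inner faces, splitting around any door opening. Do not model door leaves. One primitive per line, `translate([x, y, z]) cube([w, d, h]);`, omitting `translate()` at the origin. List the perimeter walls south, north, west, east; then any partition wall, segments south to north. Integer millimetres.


cube([3750, 150, 2650]);
translate([0, 2600, 0]) cube([3750, 150, 2650]);
translate([0, 150, 0]) cube([150, 2450, 2650]);
translate([3600, 150, 0]) cube([150, 2450, 2650]);
translate([1500, 150, 0]) cube([150, 500, 2650]);
translate([1500, 1650, 0]) cube([150, 950, 2650]);


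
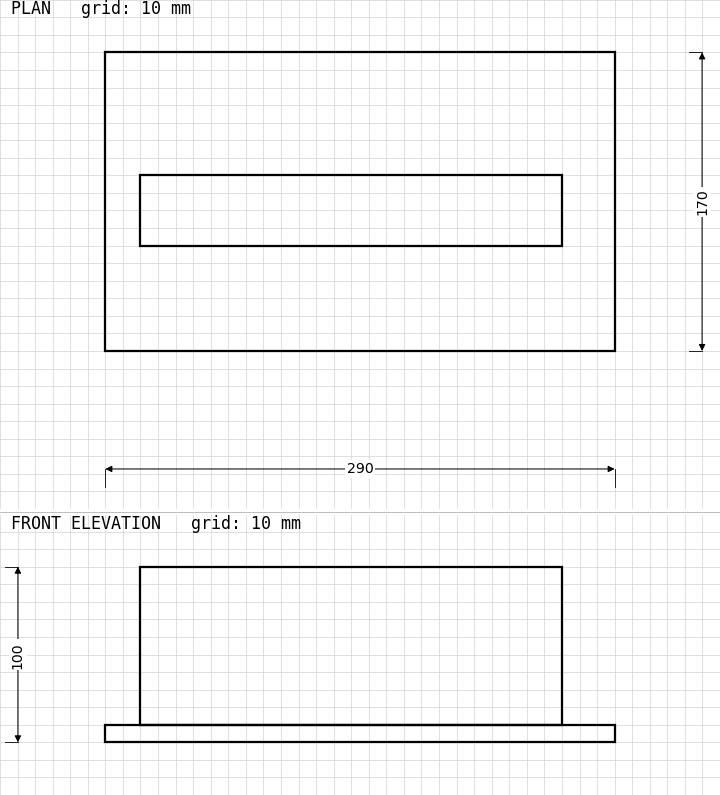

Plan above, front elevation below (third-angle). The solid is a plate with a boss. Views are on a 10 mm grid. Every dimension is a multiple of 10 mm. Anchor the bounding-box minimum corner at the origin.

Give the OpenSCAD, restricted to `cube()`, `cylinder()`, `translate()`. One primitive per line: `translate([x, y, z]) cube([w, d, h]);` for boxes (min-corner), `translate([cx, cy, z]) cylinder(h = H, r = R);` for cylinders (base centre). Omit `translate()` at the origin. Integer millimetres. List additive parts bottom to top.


cube([290, 170, 10]);
translate([20, 60, 10]) cube([240, 40, 90]);
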